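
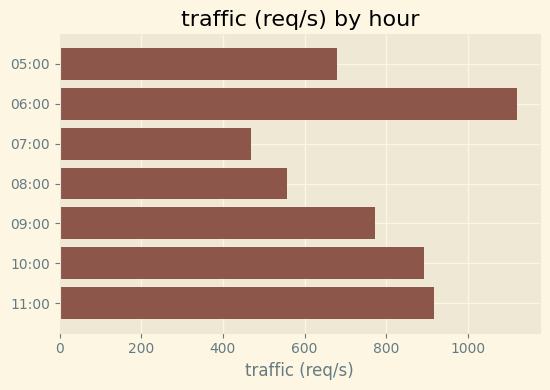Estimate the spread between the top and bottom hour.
≈ 600

Max 06:00 ≈ 1100, min 07:00 ≈ 500; range ≈ 600.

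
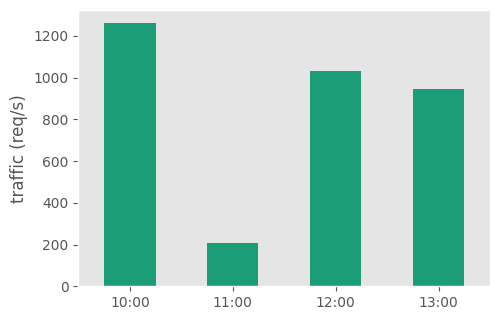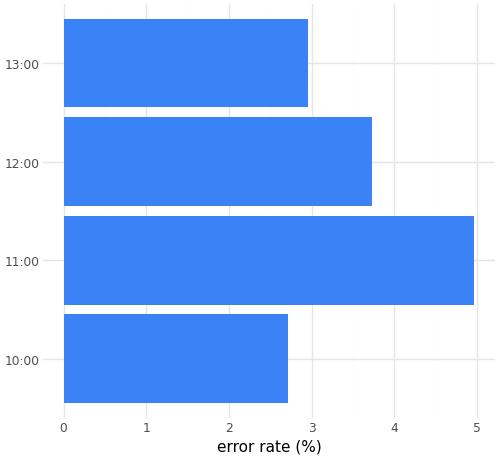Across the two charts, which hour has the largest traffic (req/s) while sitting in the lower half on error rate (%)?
Chart 2 median error rate (%) ≈ 3.5; below-median hours: 10:00, 13:00. Among those, 10:00 has the highest traffic (req/s) (≈ 1200).

10:00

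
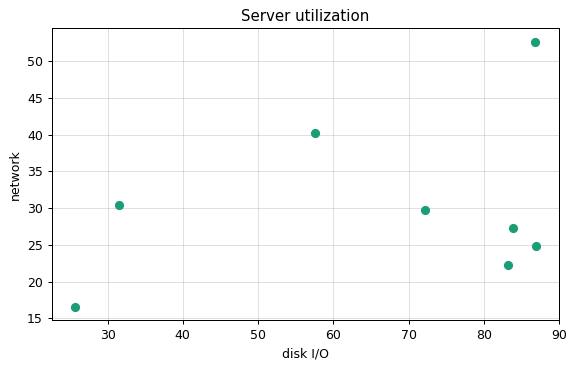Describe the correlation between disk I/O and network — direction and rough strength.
Points are positively correlated; weak (|r| ≈ 0.3).

positive, weak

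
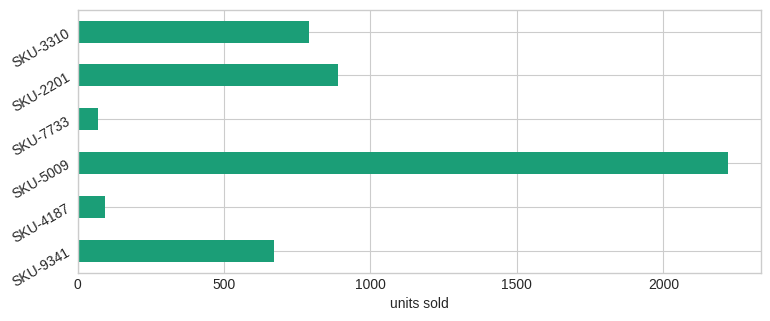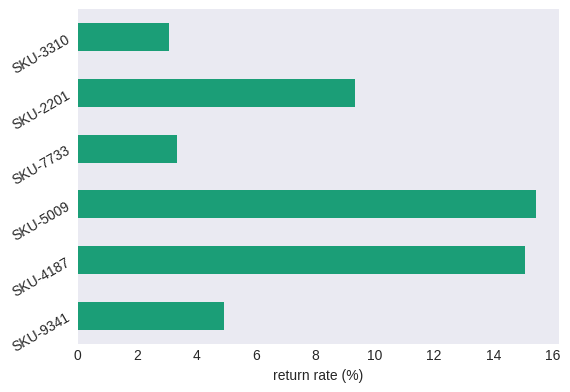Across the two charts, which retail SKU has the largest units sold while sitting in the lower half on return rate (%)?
SKU-3310

Chart 2 median return rate (%) ≈ 8; below-median retail SKUs: SKU-9341, SKU-7733, SKU-3310. Among those, SKU-3310 has the highest units sold (≈ 1000).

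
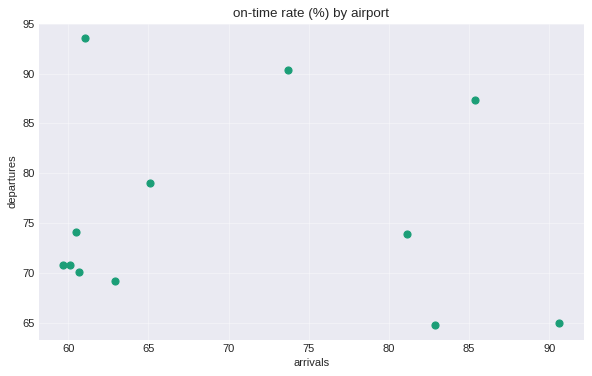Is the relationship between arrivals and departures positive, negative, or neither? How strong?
Points are roughly uncorrelated; weak (|r| ≈ 0.1).

no clear correlation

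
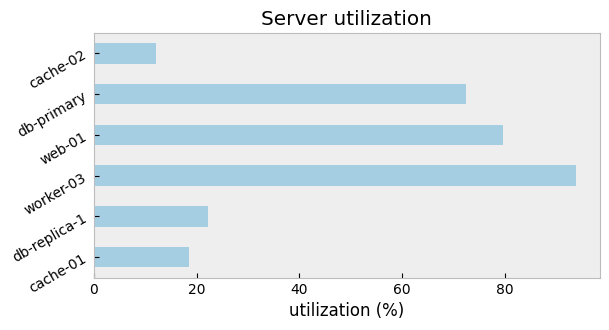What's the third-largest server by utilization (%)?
db-primary

Top 4: worker-03 ≈ 90, web-01 ≈ 80, db-primary ≈ 70, db-replica-1 ≈ 20.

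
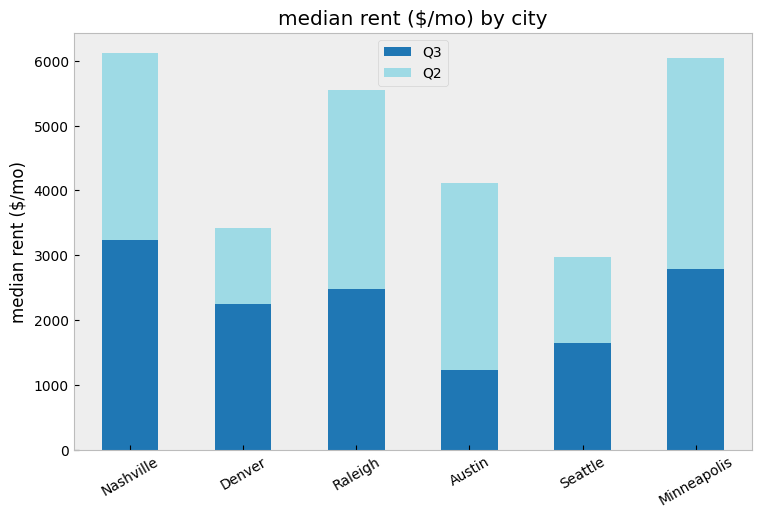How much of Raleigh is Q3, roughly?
Q3 top ≈ 2000, bottom ≈ 0; segment ≈ 2000.

≈ 2000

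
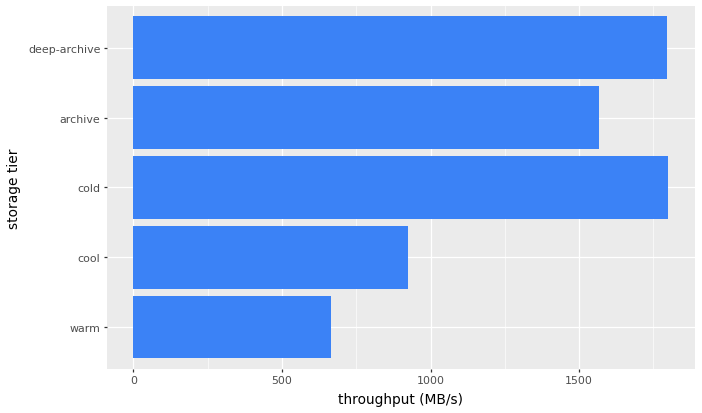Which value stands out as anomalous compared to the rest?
warm

warm ≈ 600; the rest sit between ≈ 1000 and ≈ 1800.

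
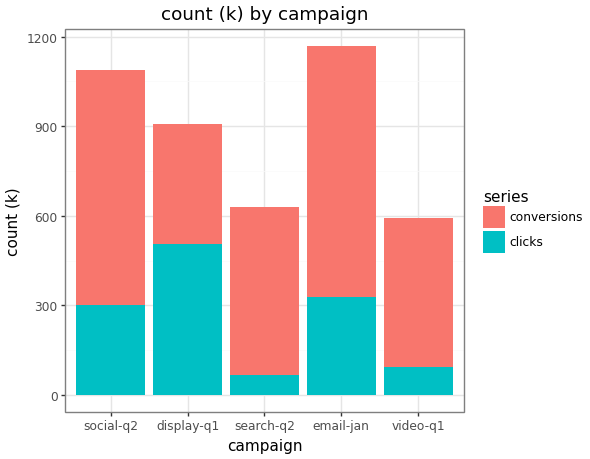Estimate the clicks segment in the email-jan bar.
clicks top ≈ 300, bottom ≈ 0; segment ≈ 300.

≈ 300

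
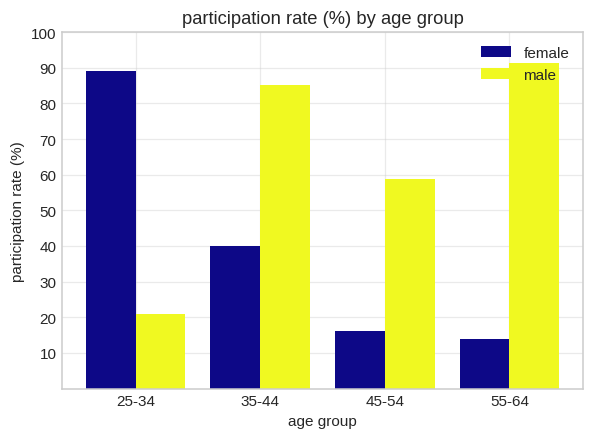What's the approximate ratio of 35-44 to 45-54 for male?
≈ 1.5×

35-44 ≈ 90, 45-54 ≈ 60; 90/60 ≈ 1.5.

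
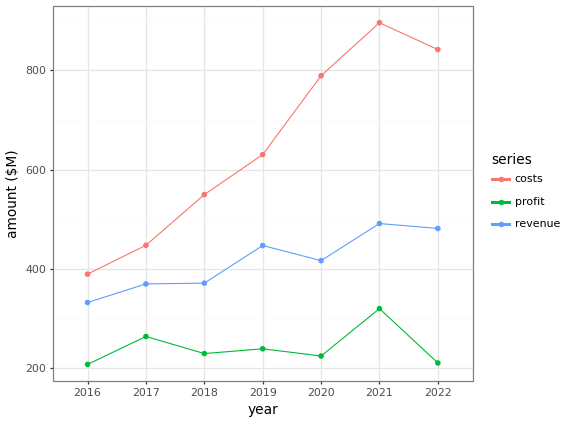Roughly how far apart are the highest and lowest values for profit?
Max 2021 ≈ 300, min 2016 ≈ 200; range ≈ 100.

≈ 100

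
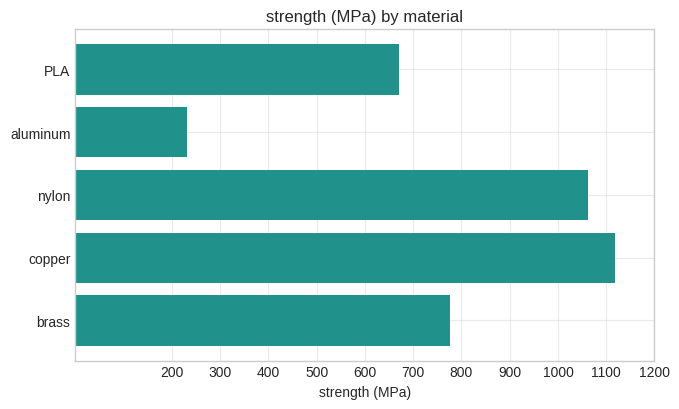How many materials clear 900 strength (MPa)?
2

Above 900: nylon, copper.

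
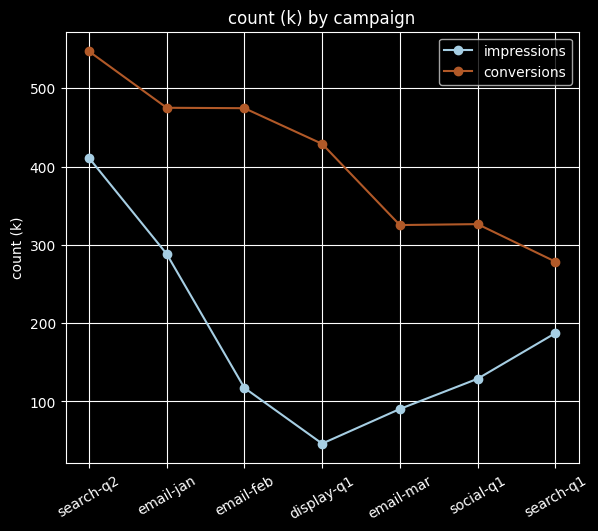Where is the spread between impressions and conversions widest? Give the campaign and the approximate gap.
display-q1, ≈ 400 k

display-q1: impressions ≈ 50, conversions ≈ 450 → gap ≈ 400. Next-largest (email-feb) is only ≈ 350.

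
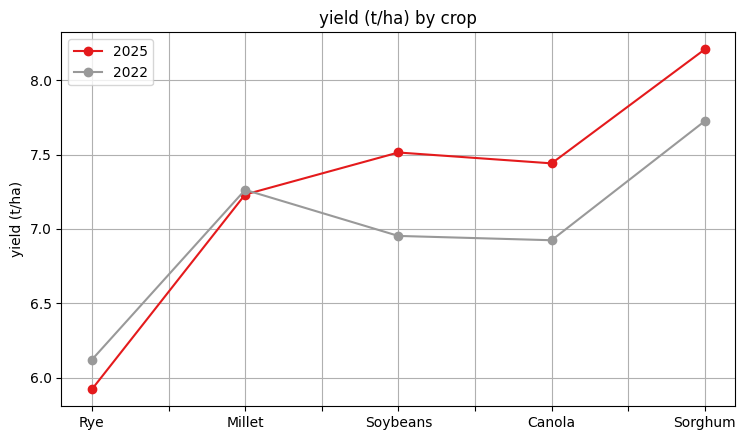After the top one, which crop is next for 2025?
Soybeans

Top 3 for 2025: Sorghum ≈ 8.2, Soybeans ≈ 7.6, Canola ≈ 7.4.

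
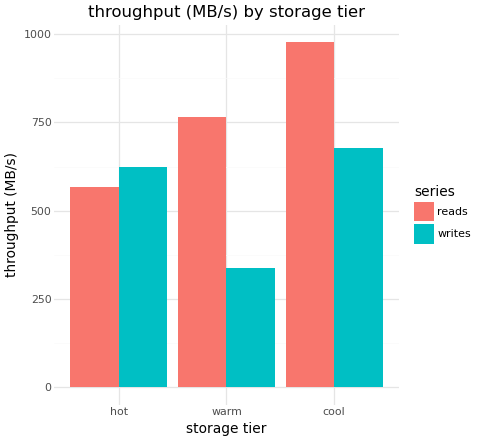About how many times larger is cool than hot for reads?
cool ≈ 1000, hot ≈ 600; 1000/600 ≈ 1.67.

≈ 1.67×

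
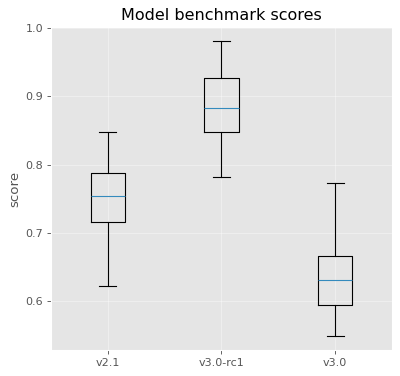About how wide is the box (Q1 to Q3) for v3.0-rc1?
Q3 ≈ 0.92, Q1 ≈ 0.84; IQR ≈ 0.08.

≈ 0.08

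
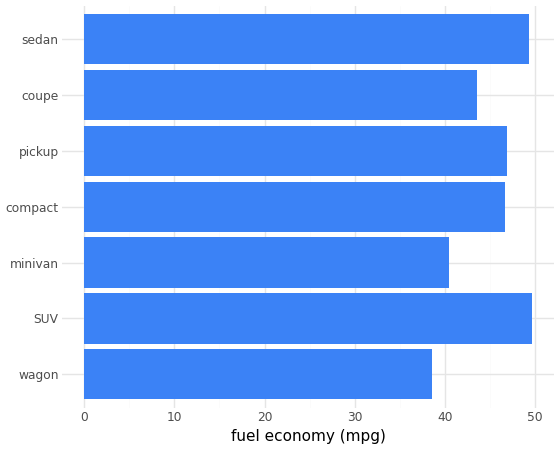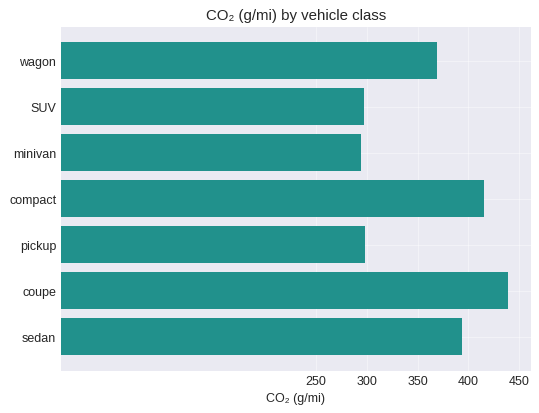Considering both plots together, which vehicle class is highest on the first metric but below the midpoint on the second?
Chart 2 median CO₂ (g/mi) ≈ 350; below-median vehicle classes: SUV, minivan, pickup. Among those, SUV has the highest fuel economy (mpg) (≈ 50).

SUV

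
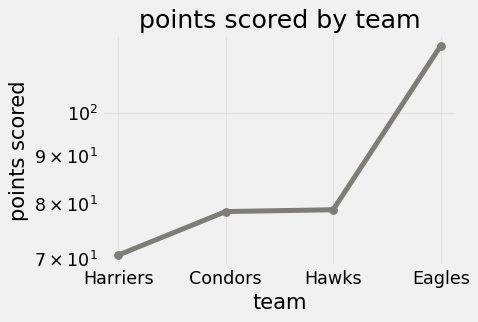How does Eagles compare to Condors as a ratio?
Eagles ≈ 120, Condors ≈ 80; 120/80 ≈ 1.5.

≈ 1.5×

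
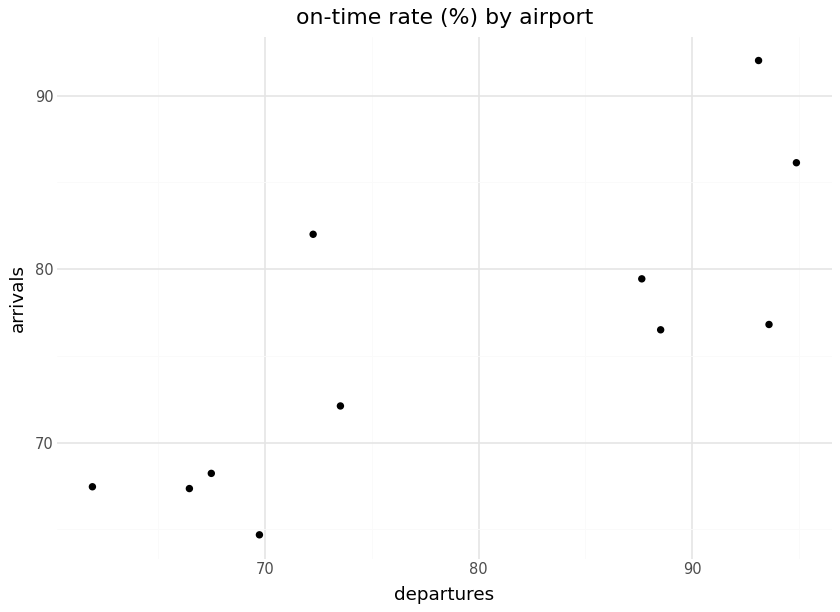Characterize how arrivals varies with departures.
positive, strong

Points are positively correlated; strong (|r| ≈ 0.8).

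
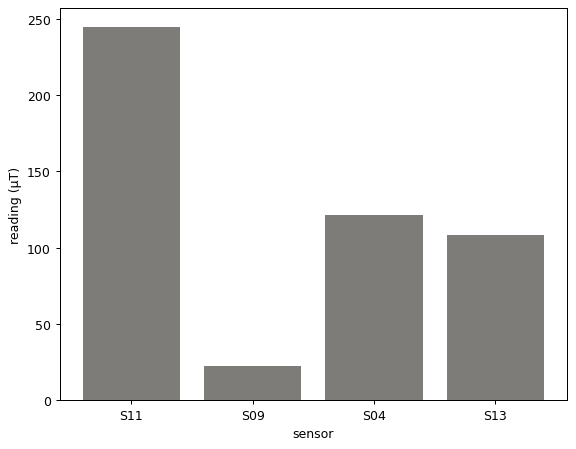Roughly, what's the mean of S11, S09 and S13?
≈ 125

(250 + 25 + 100) / 3 ≈ 125.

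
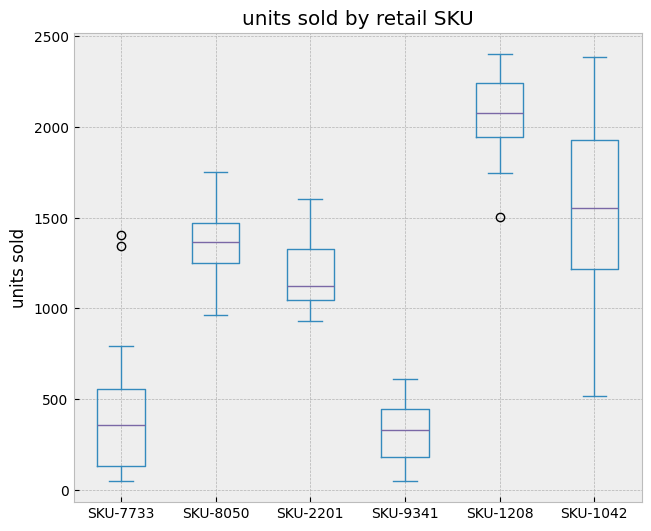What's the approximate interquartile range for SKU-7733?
Q3 ≈ 600, Q1 ≈ 200; IQR ≈ 400.

≈ 400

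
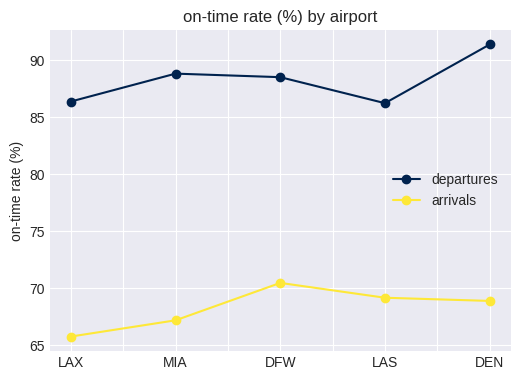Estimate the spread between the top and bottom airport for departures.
Max DEN ≈ 90, min LAS ≈ 85; range ≈ 5.

≈ 5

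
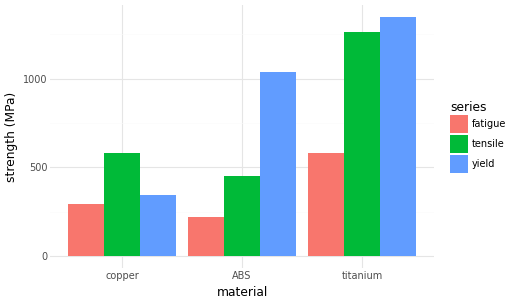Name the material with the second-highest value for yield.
ABS

Top 3 for yield: titanium ≈ 1400, ABS ≈ 1000, copper ≈ 400.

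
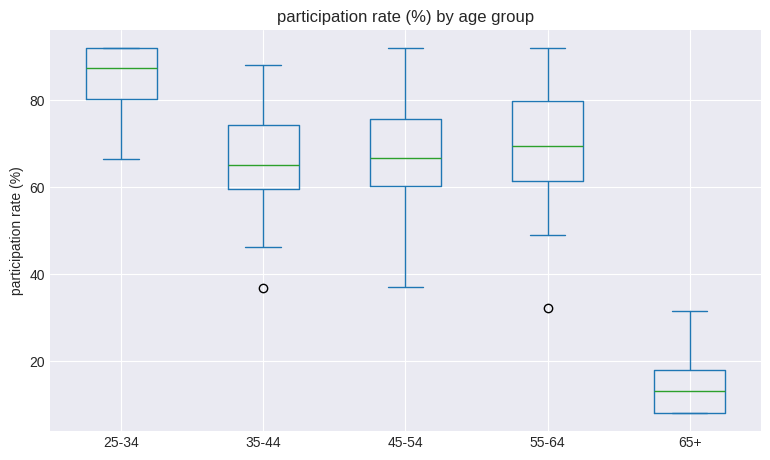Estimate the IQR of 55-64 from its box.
Q3 ≈ 80, Q1 ≈ 60; IQR ≈ 20.

≈ 20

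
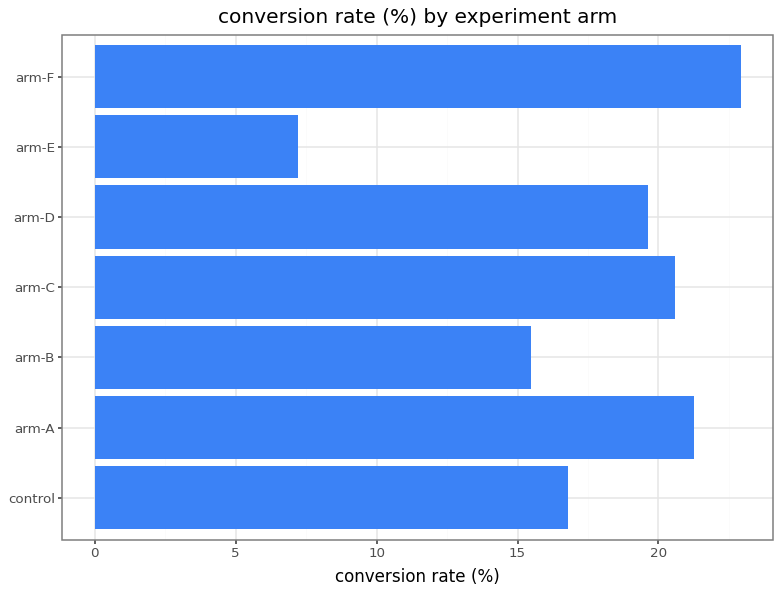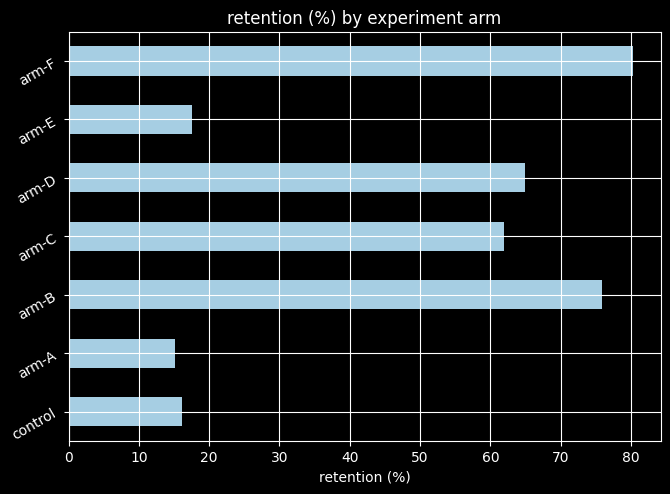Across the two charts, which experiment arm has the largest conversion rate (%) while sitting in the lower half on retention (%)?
Chart 2 median retention (%) ≈ 60; below-median experiment arms: control, arm-A, arm-E. Among those, arm-A has the highest conversion rate (%) (≈ 20).

arm-A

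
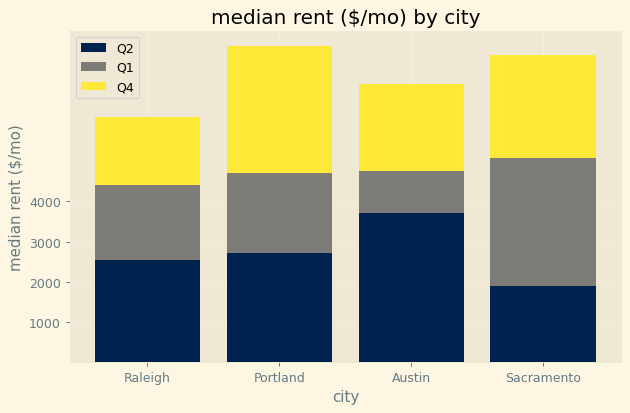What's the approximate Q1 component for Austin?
Q1 top ≈ 5000, bottom ≈ 4000; segment ≈ 1000.

≈ 1000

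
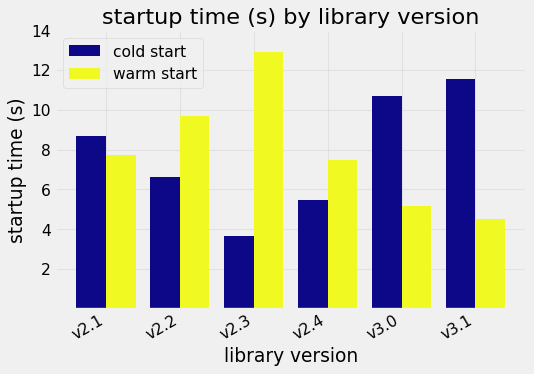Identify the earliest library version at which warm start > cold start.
v2.1: warm start ≈ 8 vs cold start ≈ 8 (not yet); v2.2: warm start ≈ 10 vs cold start ≈ 6 (first crossover).

v2.2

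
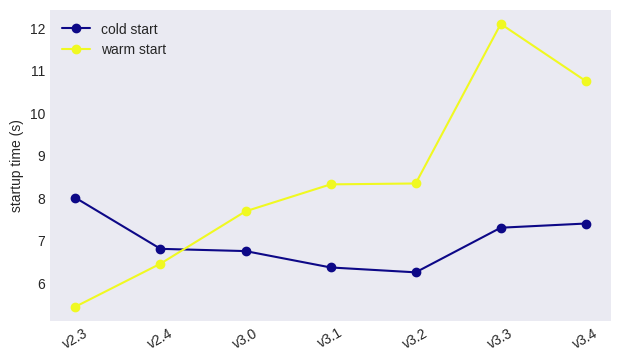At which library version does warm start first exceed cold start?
v2.4: warm start ≈ 6 vs cold start ≈ 7 (not yet); v3.0: warm start ≈ 8 vs cold start ≈ 7 (first crossover).

v3.0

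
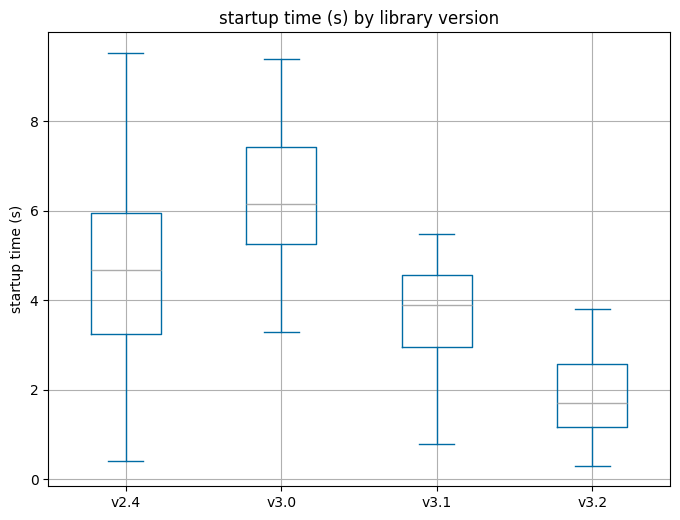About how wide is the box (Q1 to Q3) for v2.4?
≈ 3.0

Q3 ≈ 6.0, Q1 ≈ 3.0; IQR ≈ 3.0.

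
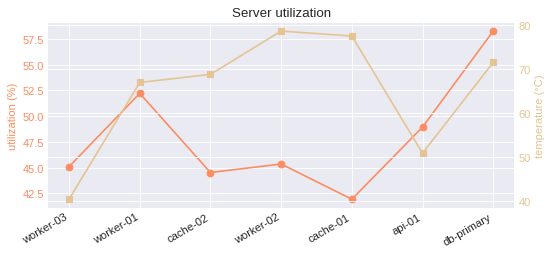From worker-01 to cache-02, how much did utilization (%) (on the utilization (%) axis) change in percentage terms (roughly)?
≈ -15.4%

worker-01 ≈ 52, cache-02 ≈ 44; (44 − 52) / 52 ≈ -15.4%.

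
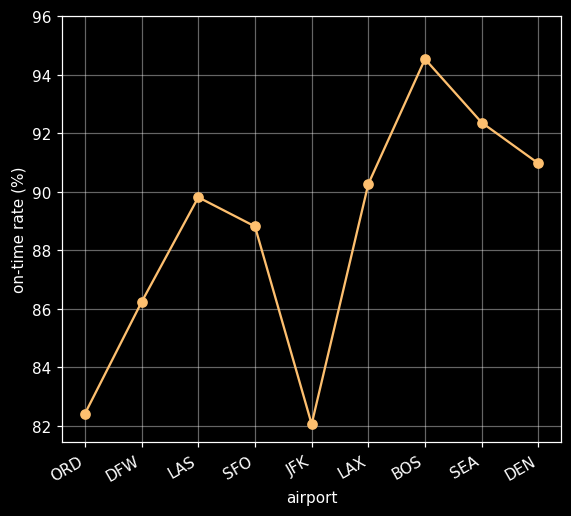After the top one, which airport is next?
Top 3: BOS ≈ 94, SEA ≈ 92, DEN ≈ 90.

SEA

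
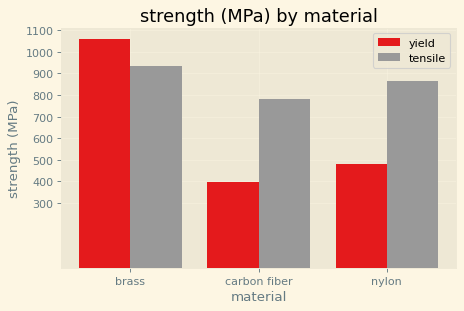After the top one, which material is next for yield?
Top 3 for yield: brass ≈ 1100, nylon ≈ 500, carbon fiber ≈ 400.

nylon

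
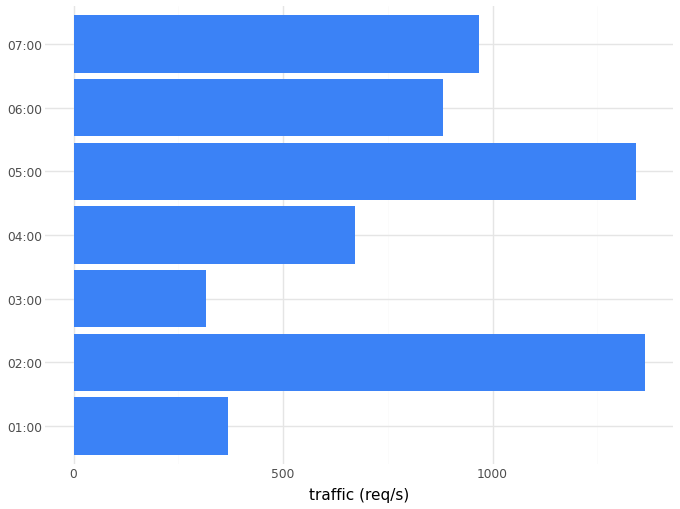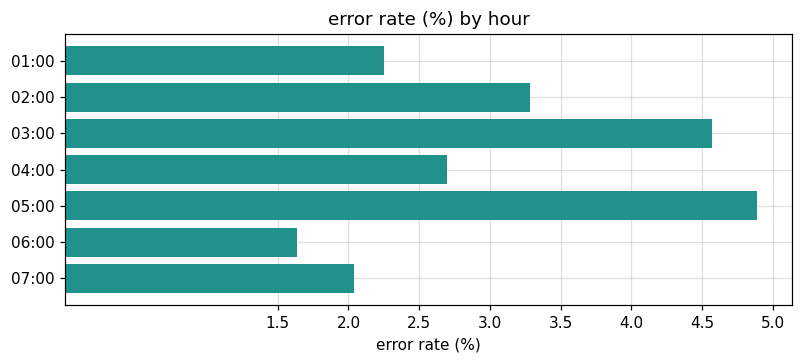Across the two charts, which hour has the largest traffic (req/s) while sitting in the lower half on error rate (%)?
07:00

Chart 2 median error rate (%) ≈ 2.5; below-median hours: 01:00, 06:00, 07:00. Among those, 07:00 has the highest traffic (req/s) (≈ 1000).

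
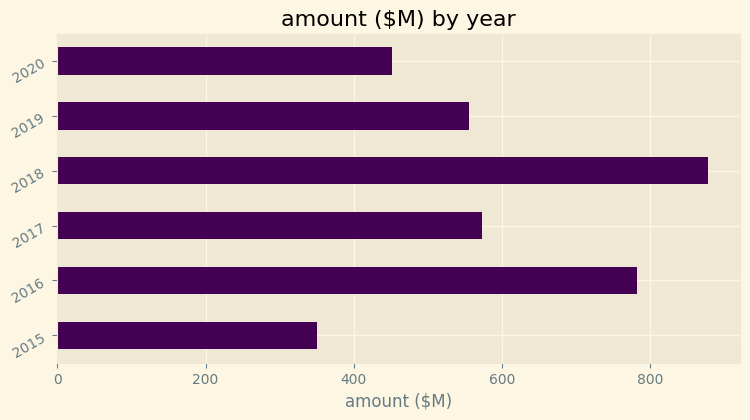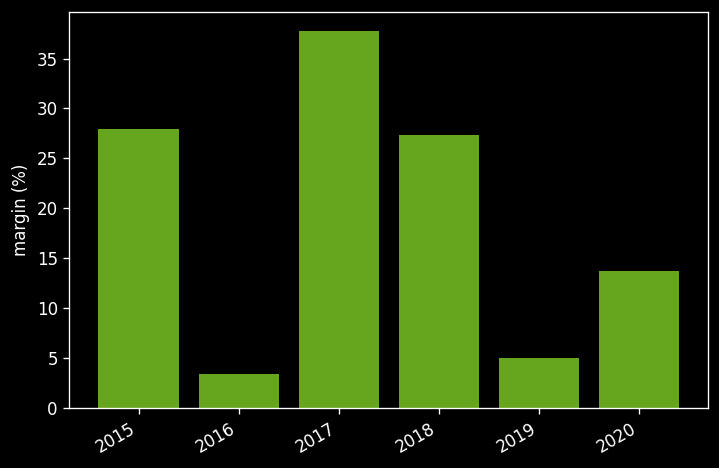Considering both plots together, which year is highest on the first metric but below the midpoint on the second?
2016

Chart 2 median margin (%) ≈ 20; below-median years: 2016, 2019, 2020. Among those, 2016 has the highest amount ($M) (≈ 800).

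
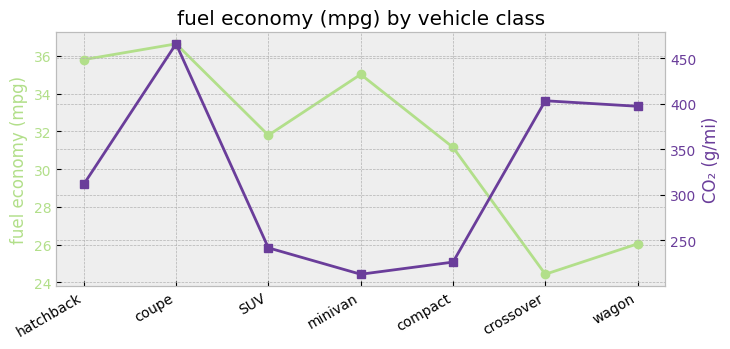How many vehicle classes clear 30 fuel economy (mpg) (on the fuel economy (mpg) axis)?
5

Above 30: hatchback, coupe, SUV, minivan, compact.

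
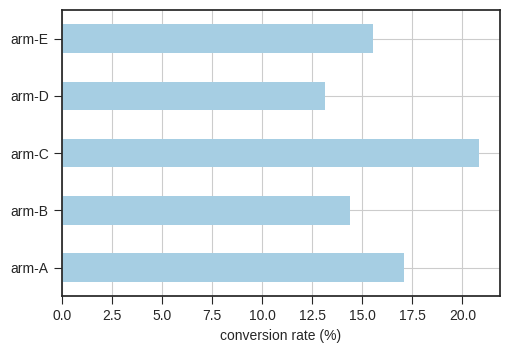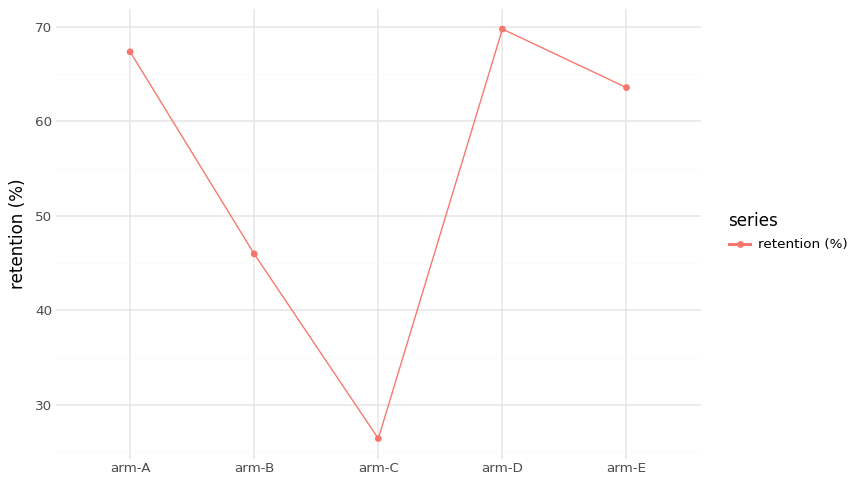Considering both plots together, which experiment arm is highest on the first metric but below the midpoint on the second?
Chart 2 median retention (%) ≈ 60; below-median experiment arms: arm-B, arm-C. Among those, arm-C has the highest conversion rate (%) (≈ 20).

arm-C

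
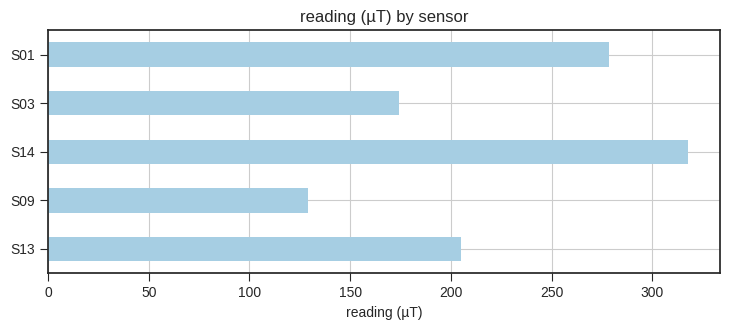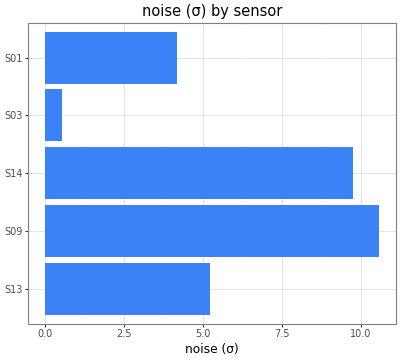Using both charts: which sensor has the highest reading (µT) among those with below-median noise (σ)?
S01

Chart 2 median noise (σ) ≈ 5; below-median sensors: S03, S01. Among those, S01 has the highest reading (µT) (≈ 300).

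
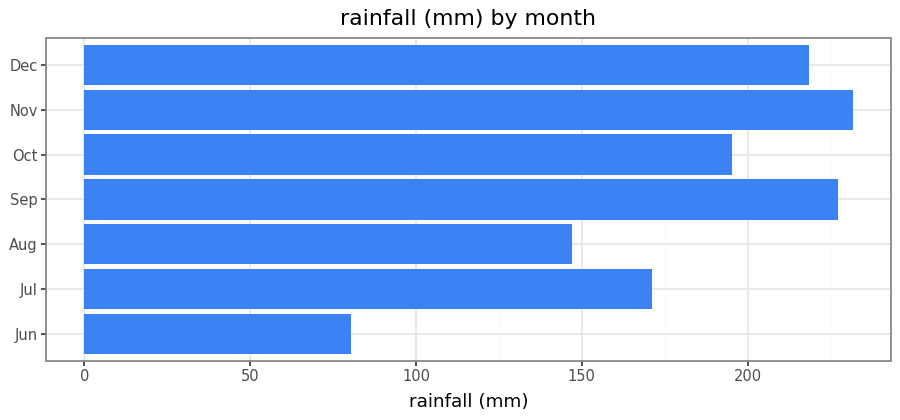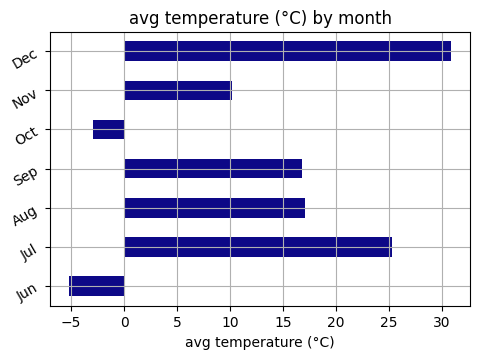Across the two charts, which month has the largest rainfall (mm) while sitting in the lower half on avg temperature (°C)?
Nov

Chart 2 median avg temperature (°C) ≈ 15; below-median months: Jun, Oct, Nov. Among those, Nov has the highest rainfall (mm) (≈ 225).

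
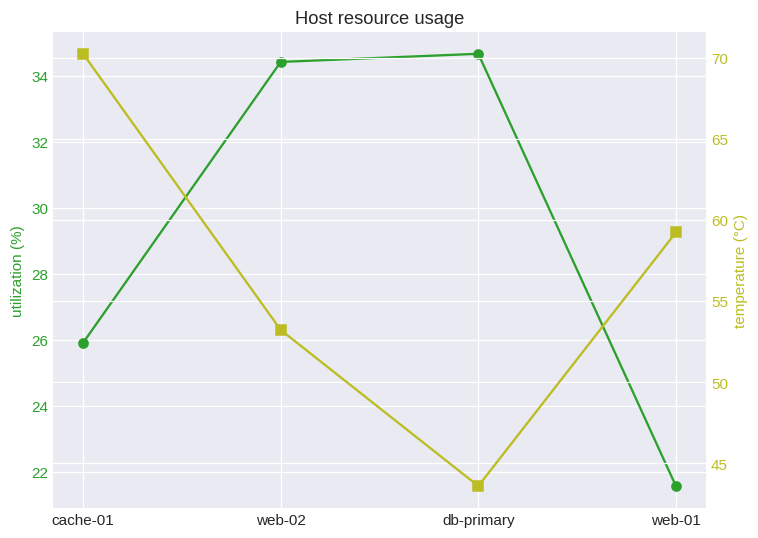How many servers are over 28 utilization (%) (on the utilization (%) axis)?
2

Above 28: web-02, db-primary.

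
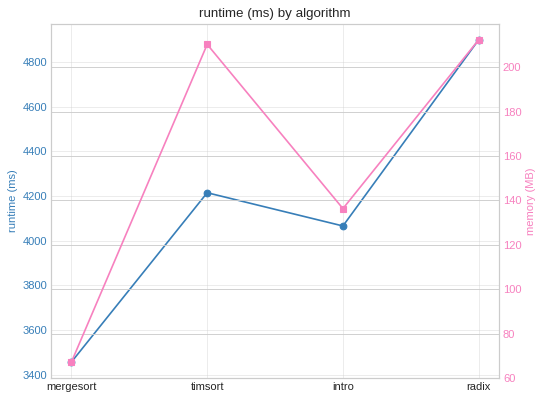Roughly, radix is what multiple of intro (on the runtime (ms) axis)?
radix ≈ 4800, intro ≈ 4000; 4800/4000 ≈ 1.2.

≈ 1.2×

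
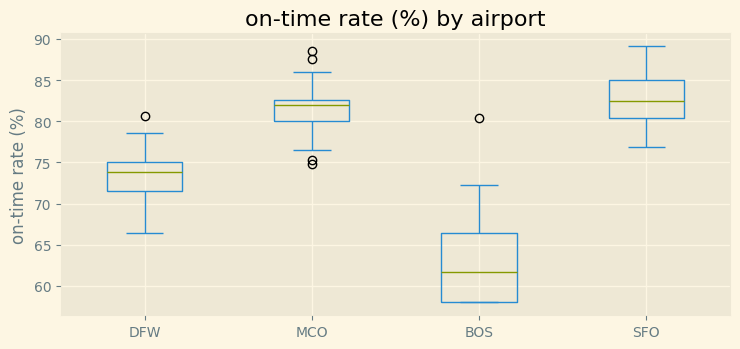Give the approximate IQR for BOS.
Q3 ≈ 66, Q1 ≈ 58; IQR ≈ 8.

≈ 8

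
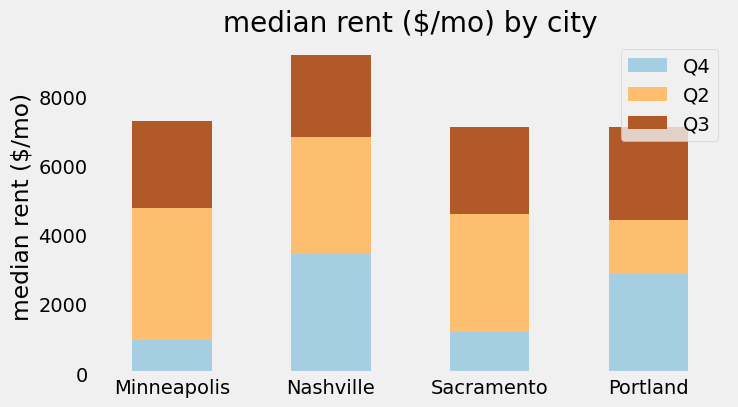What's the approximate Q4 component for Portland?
≈ 3000

Q4 top ≈ 3000, bottom ≈ 0; segment ≈ 3000.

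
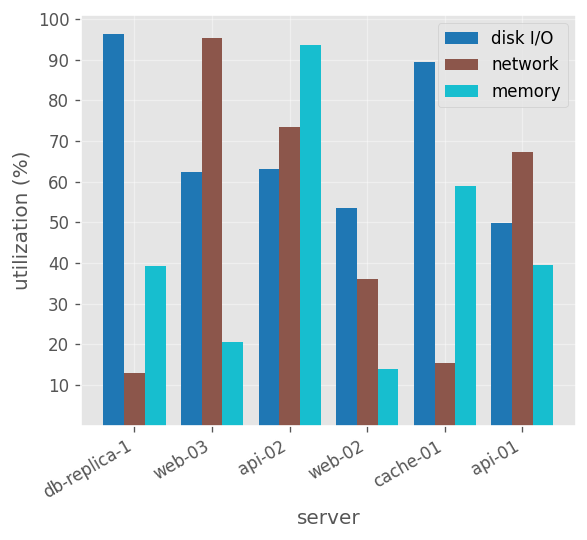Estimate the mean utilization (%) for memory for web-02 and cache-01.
(10 + 60) / 2 ≈ 35.

≈ 35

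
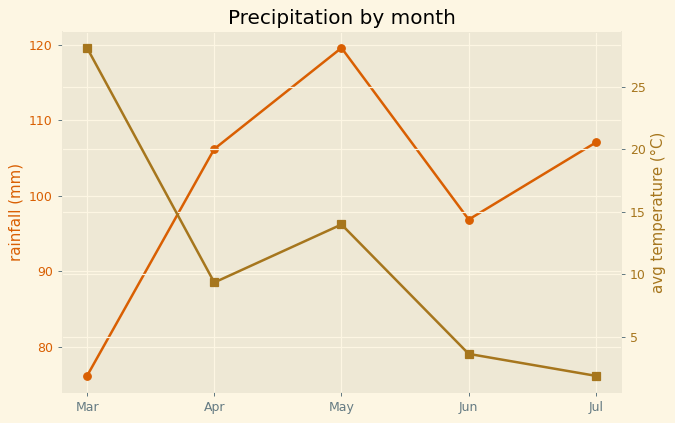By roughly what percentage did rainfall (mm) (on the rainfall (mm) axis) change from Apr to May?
Apr ≈ 105, May ≈ 120; (120 − 105) / 105 ≈ +14.3%.

≈ +14.3%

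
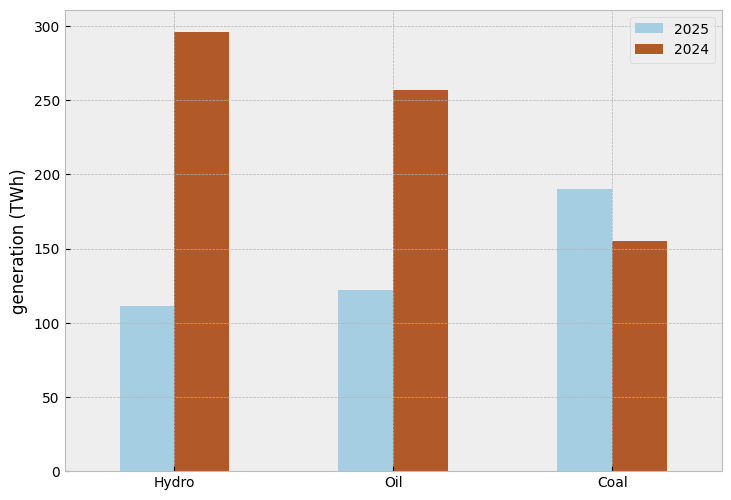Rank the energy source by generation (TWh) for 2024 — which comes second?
Top 3 for 2024: Hydro ≈ 300, Oil ≈ 250, Coal ≈ 150.

Oil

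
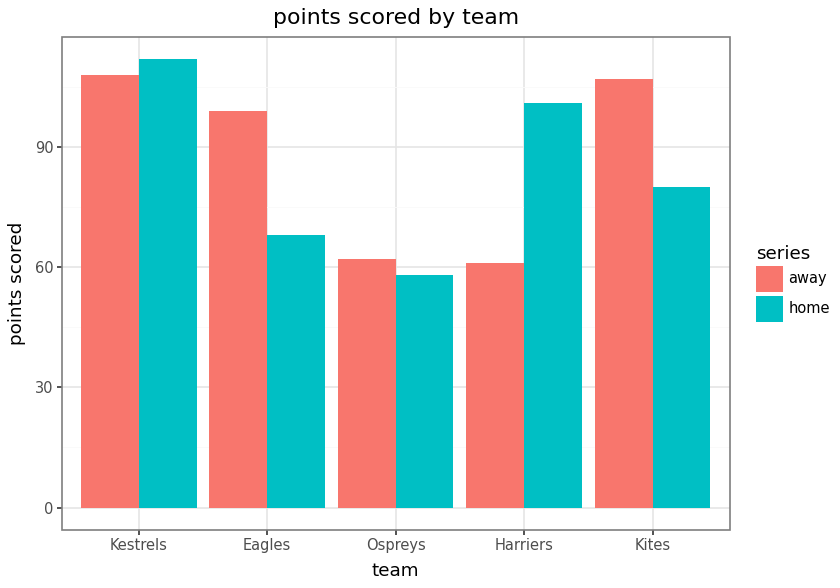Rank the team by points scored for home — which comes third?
Top 4 for home: Kestrels ≈ 110, Harriers ≈ 100, Kites ≈ 80, Eagles ≈ 70.

Kites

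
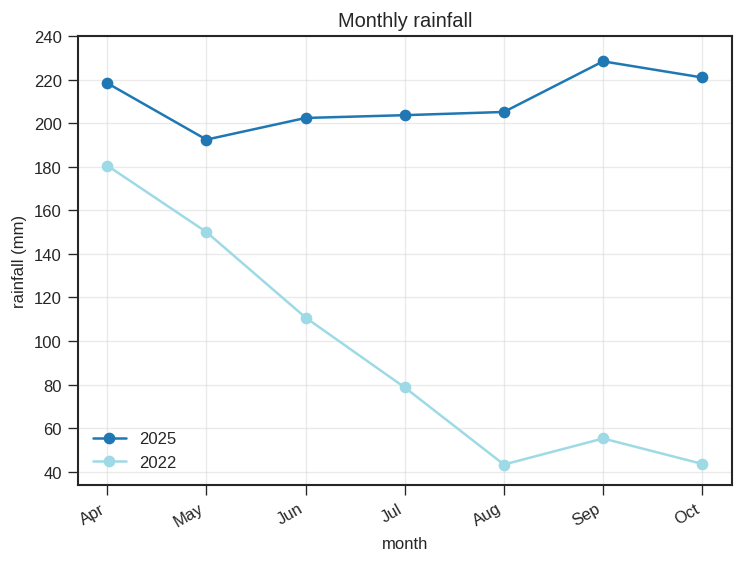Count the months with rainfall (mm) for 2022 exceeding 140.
2

Above 140: Apr, May.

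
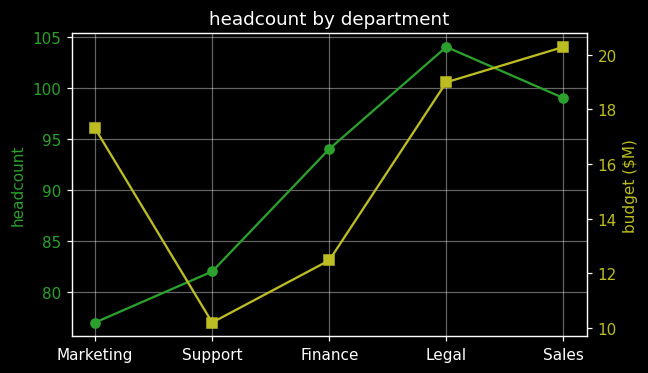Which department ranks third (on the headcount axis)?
Top 4 (on the headcount axis): Legal ≈ 105, Sales ≈ 100, Finance ≈ 95, Support ≈ 80.

Finance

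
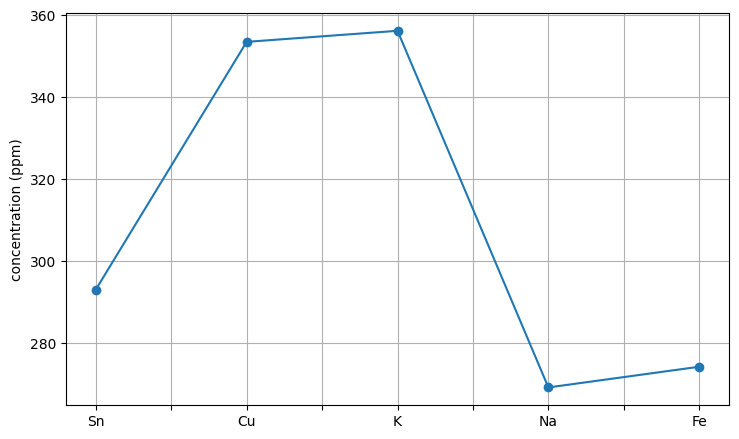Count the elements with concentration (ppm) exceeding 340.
Above 340: Cu, K.

2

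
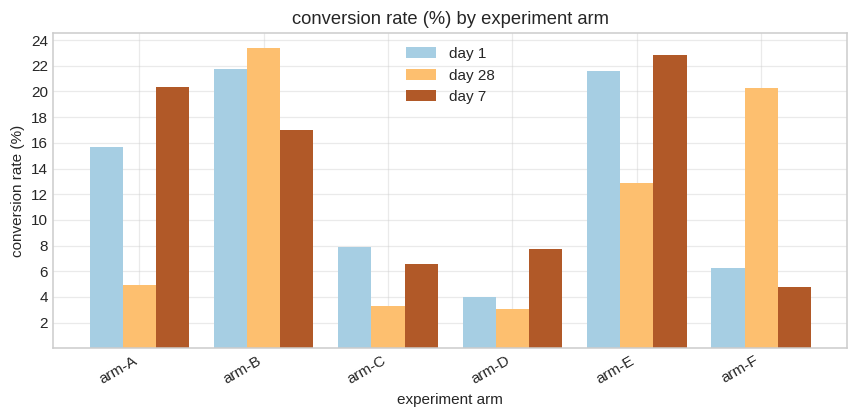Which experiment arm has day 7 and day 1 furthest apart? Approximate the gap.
arm-B: day 7 ≈ 16, day 1 ≈ 22 → gap ≈ 6. Next-largest (arm-A) is only ≈ 4.

arm-B, ≈ 6 %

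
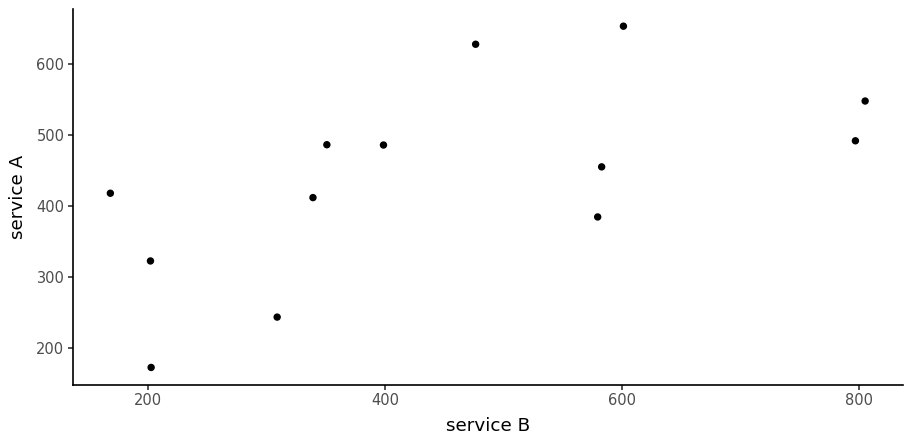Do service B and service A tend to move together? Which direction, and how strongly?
Points are positively correlated; moderate (|r| ≈ 0.6).

positive, moderate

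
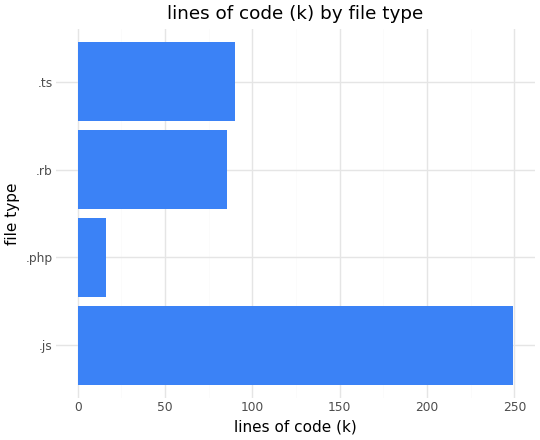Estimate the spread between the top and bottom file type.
≈ 225

Max .js ≈ 250, min .php ≈ 25; range ≈ 225.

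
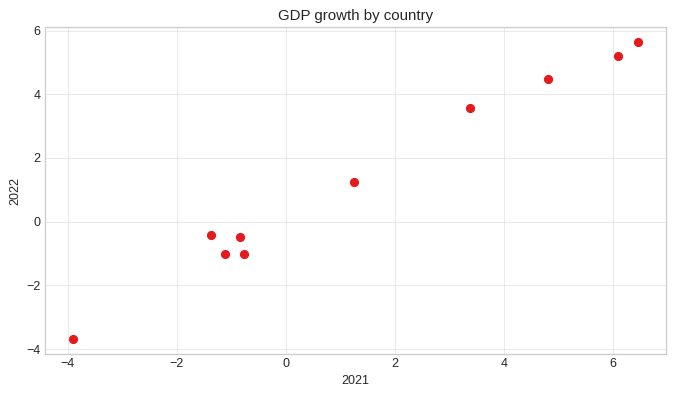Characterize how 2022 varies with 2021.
Points are positively correlated; strong (|r| ≈ 1.0).

positive, strong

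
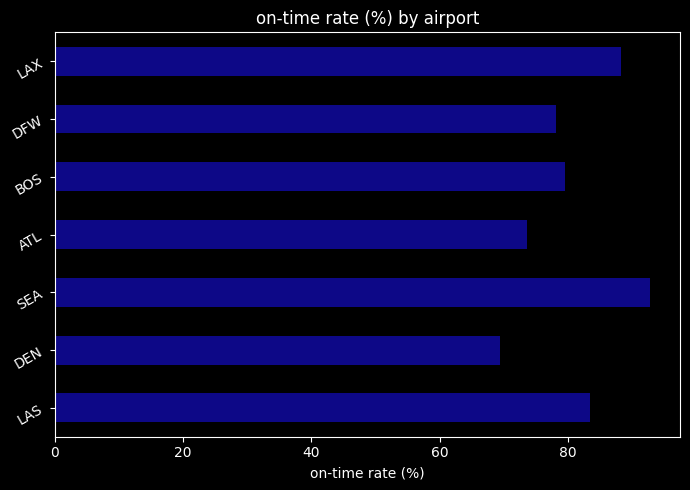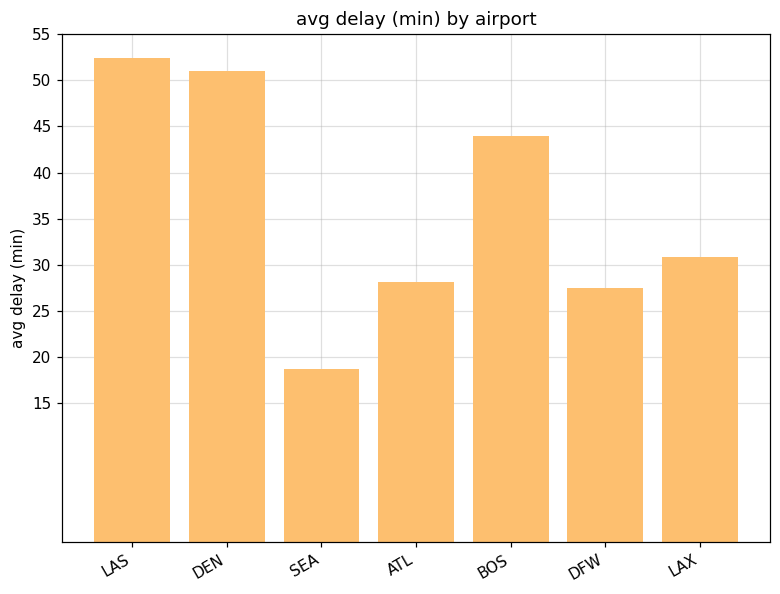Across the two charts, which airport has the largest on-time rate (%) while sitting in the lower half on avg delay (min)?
Chart 2 median avg delay (min) ≈ 30; below-median airports: SEA, ATL, DFW. Among those, SEA has the highest on-time rate (%) (≈ 90).

SEA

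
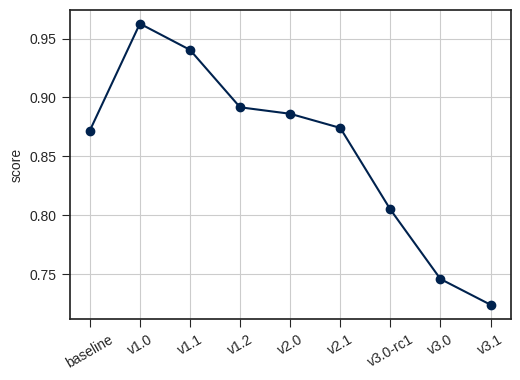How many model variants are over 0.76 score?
7

Above 0.76: baseline, v1.0, v1.1, v1.2, v2.0, v2.1, v3.0-rc1.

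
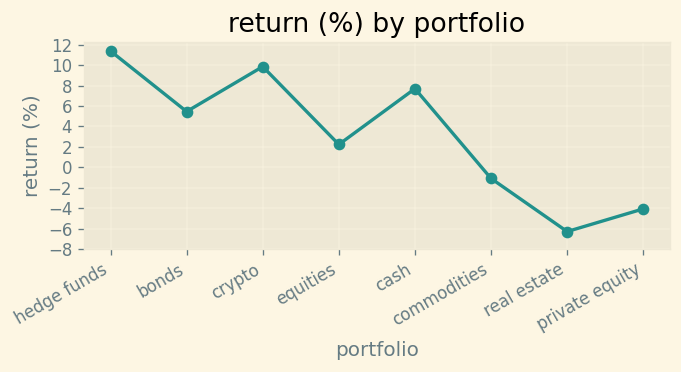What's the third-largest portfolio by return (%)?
cash

Top 4: hedge funds ≈ 12, crypto ≈ 10, cash ≈ 8, bonds ≈ 6.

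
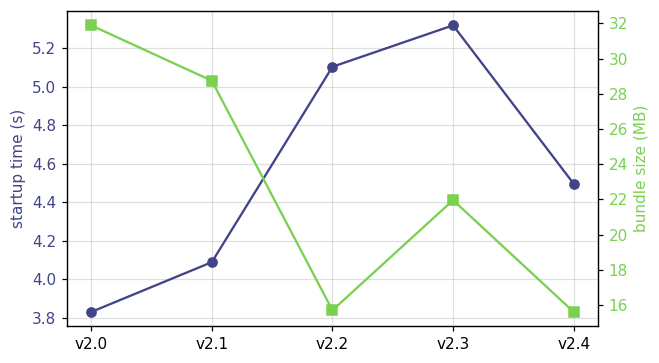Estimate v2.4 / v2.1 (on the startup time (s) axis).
≈ 1.1×

v2.4 ≈ 4.4, v2.1 ≈ 4.0; 4.4/4.0 ≈ 1.1.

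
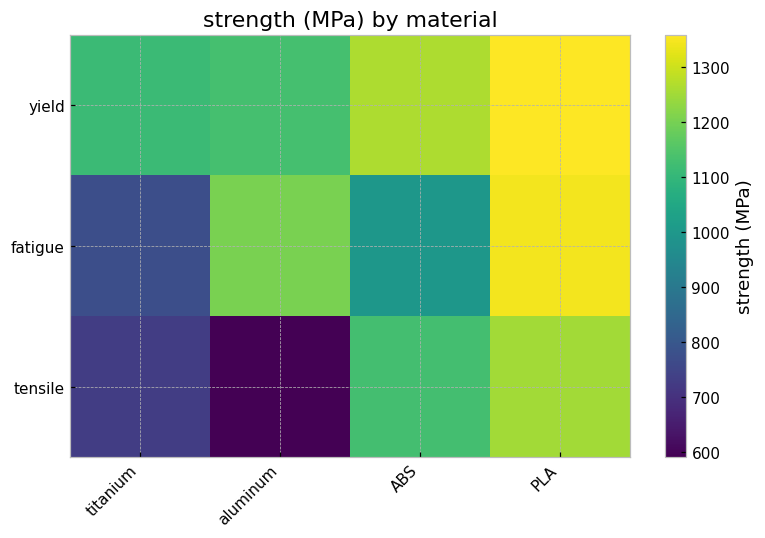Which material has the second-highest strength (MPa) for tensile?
ABS

Top 3 for tensile: PLA ≈ 1200, ABS ≈ 1100, titanium ≈ 700.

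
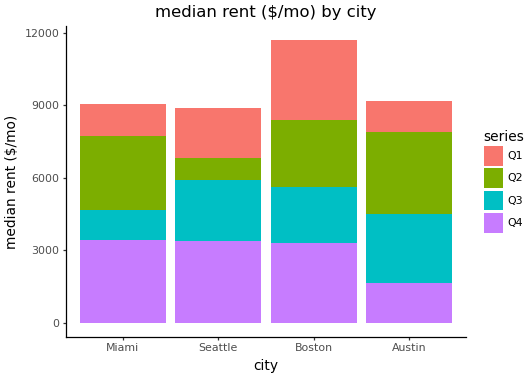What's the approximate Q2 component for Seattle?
≈ 1000

Q2 top ≈ 7000, bottom ≈ 6000; segment ≈ 1000.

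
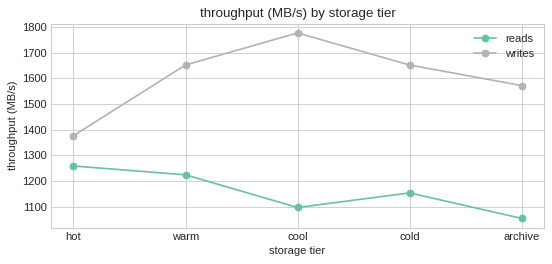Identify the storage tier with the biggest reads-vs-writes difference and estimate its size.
cool: reads ≈ 1100, writes ≈ 1800 → gap ≈ 700. Next-largest (archive) is only ≈ 500.

cool, ≈ 700 MB/s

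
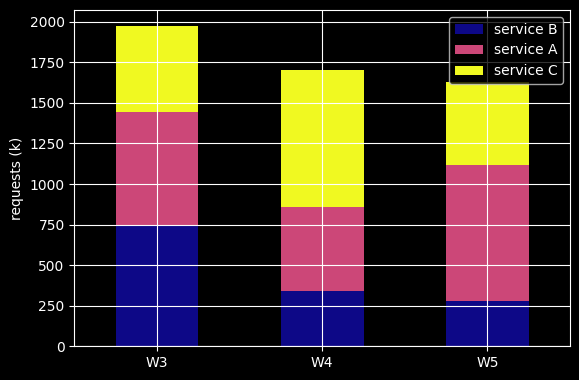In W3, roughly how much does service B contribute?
service B top ≈ 800, bottom ≈ 0; segment ≈ 800.

≈ 800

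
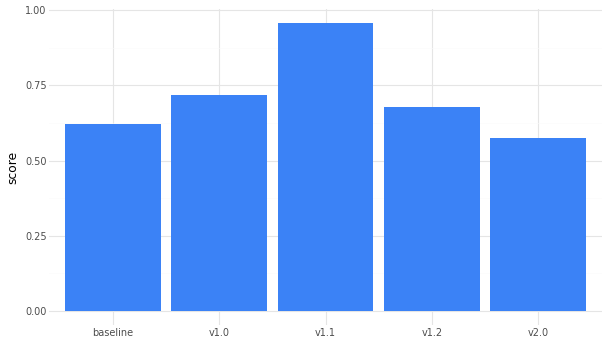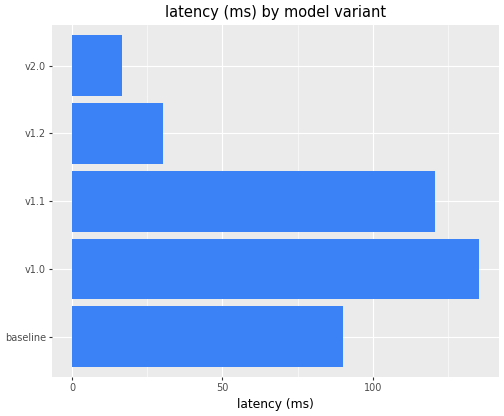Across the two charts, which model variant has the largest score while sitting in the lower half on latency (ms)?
v1.2

Chart 2 median latency (ms) ≈ 80; below-median model variants: v1.2, v2.0. Among those, v1.2 has the highest score (≈ 0.7).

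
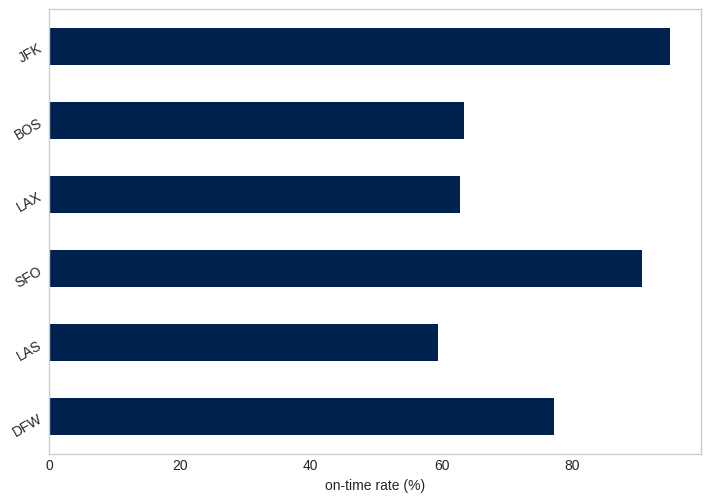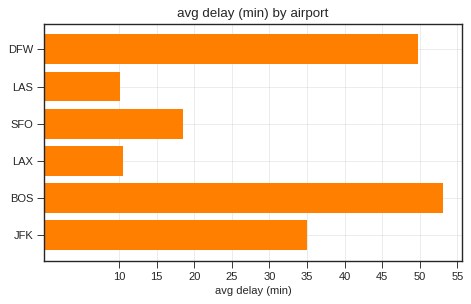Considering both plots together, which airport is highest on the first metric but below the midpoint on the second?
SFO

Chart 2 median avg delay (min) ≈ 25; below-median airports: LAS, SFO, LAX. Among those, SFO has the highest on-time rate (%) (≈ 90).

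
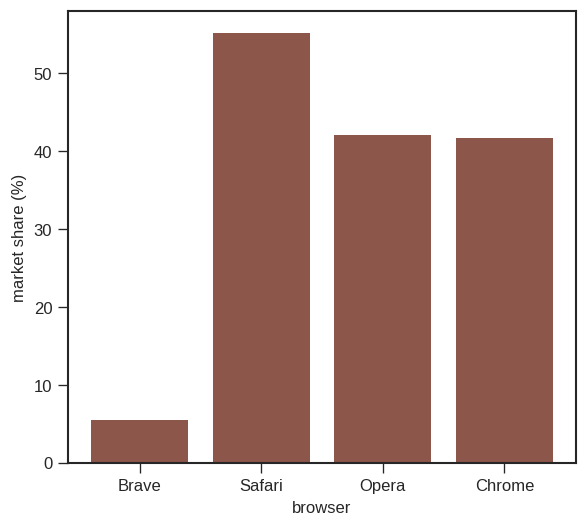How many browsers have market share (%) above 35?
Above 35: Safari, Opera, Chrome.

3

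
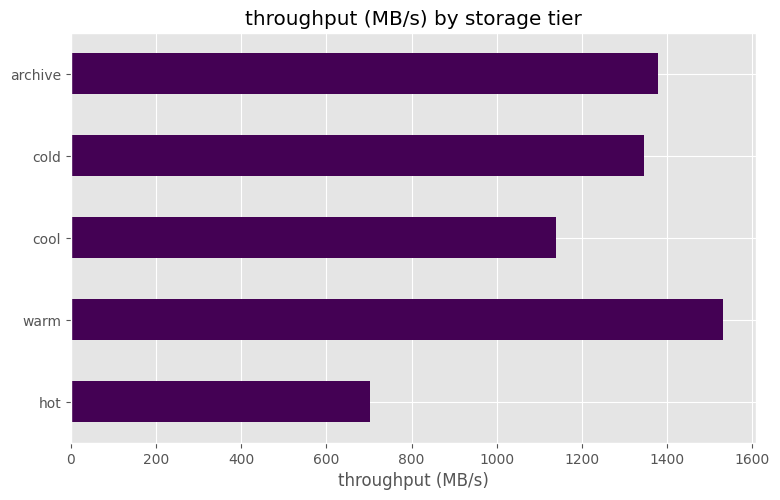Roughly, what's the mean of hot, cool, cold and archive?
≈ 1200

(800 + 1200 + 1400 + 1400) / 4 ≈ 1200.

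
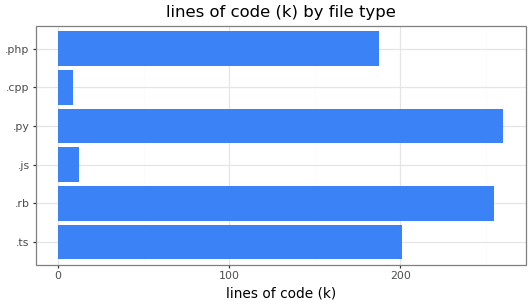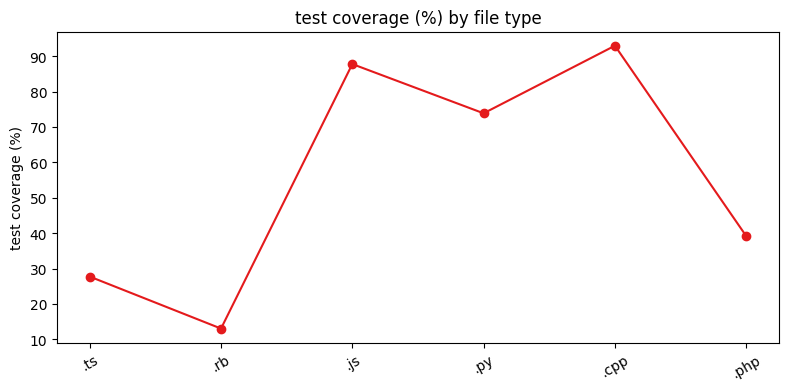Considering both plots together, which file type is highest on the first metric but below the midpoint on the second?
.rb

Chart 2 median test coverage (%) ≈ 60; below-median file types: .ts, .rb, .php. Among those, .rb has the highest lines of code (k) (≈ 250).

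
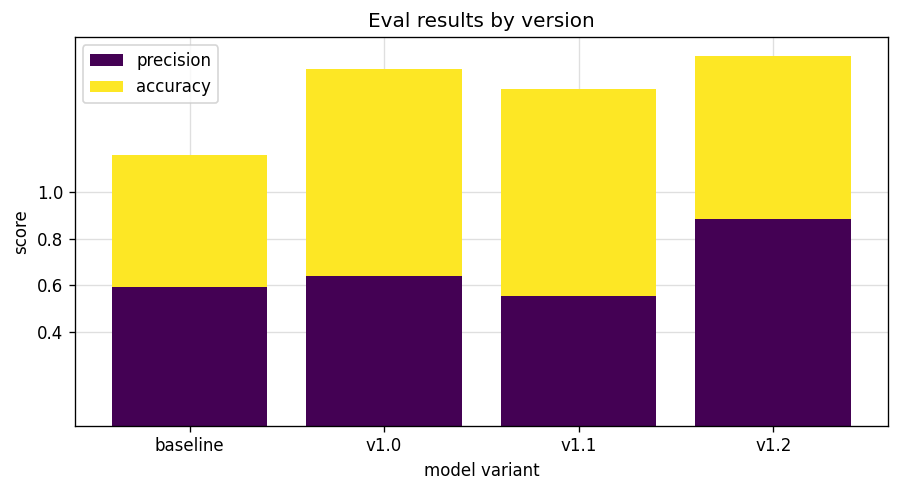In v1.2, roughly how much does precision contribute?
precision top ≈ 0.8, bottom ≈ 0.0; segment ≈ 0.8.

≈ 0.8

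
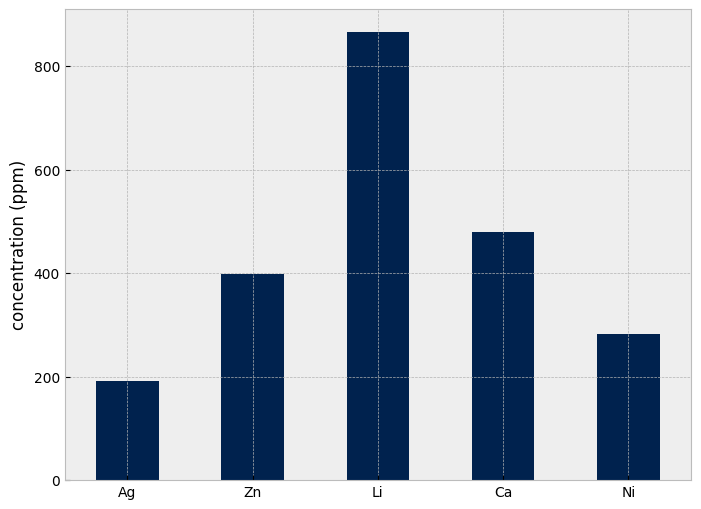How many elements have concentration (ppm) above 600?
1

Above 600: Li.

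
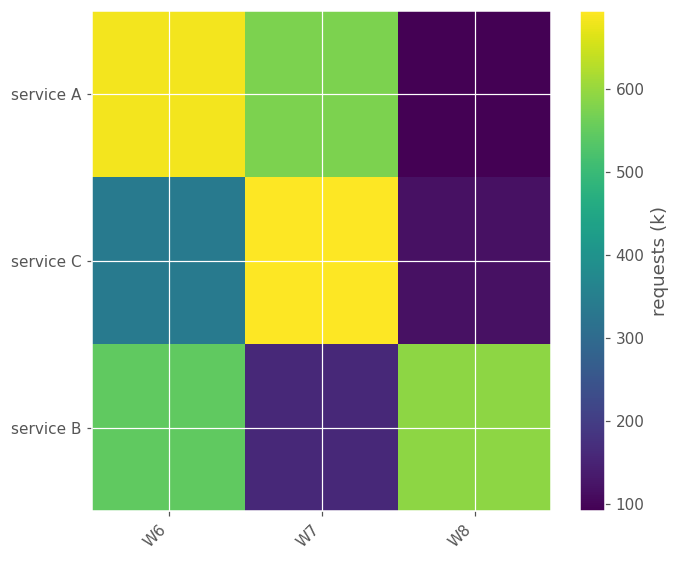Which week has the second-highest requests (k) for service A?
Top 3 for service A: W6 ≈ 700, W7 ≈ 600, W8 ≈ 100.

W7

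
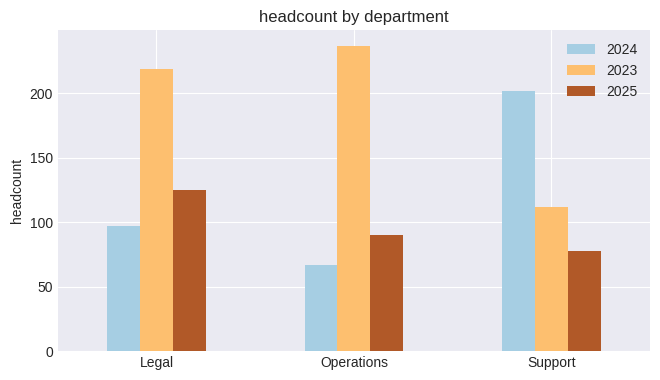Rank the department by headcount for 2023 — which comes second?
Top 3 for 2023: Operations ≈ 240, Legal ≈ 220, Support ≈ 120.

Legal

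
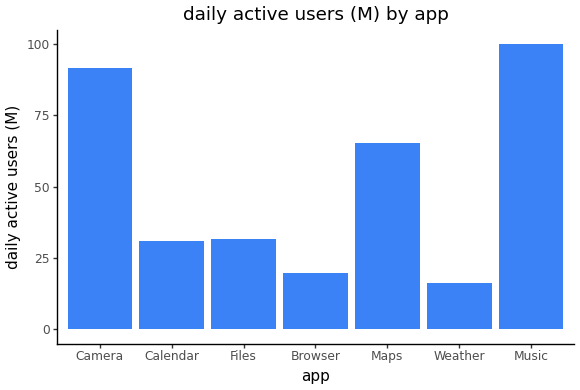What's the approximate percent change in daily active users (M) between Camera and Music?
Camera ≈ 90, Music ≈ 100; (100 − 90) / 90 ≈ +11.1%.

≈ +11.1%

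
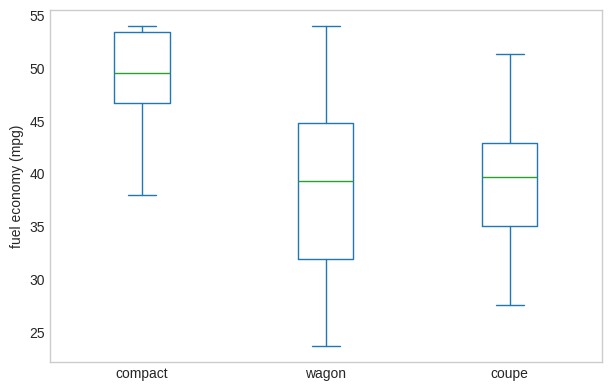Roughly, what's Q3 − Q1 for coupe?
≈ 8

Q3 ≈ 43, Q1 ≈ 35; IQR ≈ 8.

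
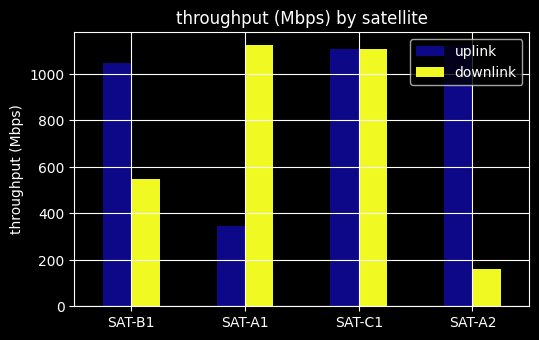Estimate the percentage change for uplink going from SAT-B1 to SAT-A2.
≈ +10%

SAT-B1 ≈ 1000, SAT-A2 ≈ 1100; (1100 − 1000) / 1000 ≈ +10%.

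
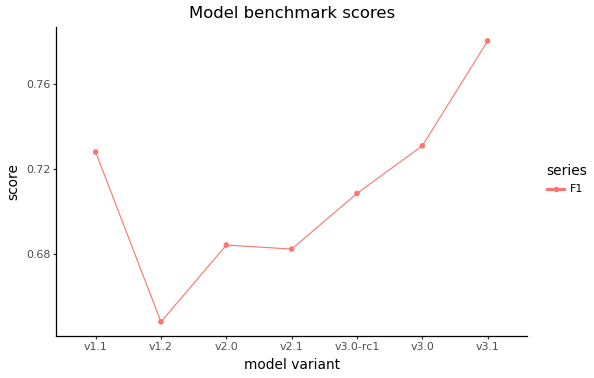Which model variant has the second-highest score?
v3.0

Top 3: v3.1 ≈ 0.78, v3.0 ≈ 0.74, v1.1 ≈ 0.72.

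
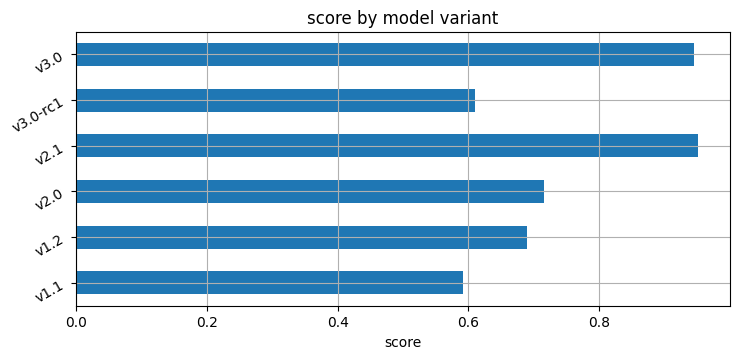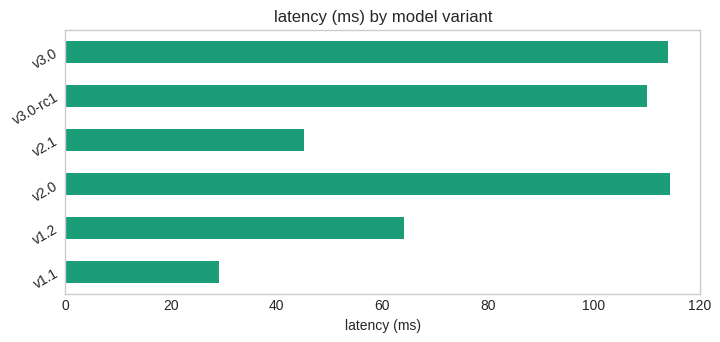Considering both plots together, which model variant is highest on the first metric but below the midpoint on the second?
v2.1

Chart 2 median latency (ms) ≈ 80; below-median model variants: v1.1, v1.2, v2.1. Among those, v2.1 has the highest score (≈ 1).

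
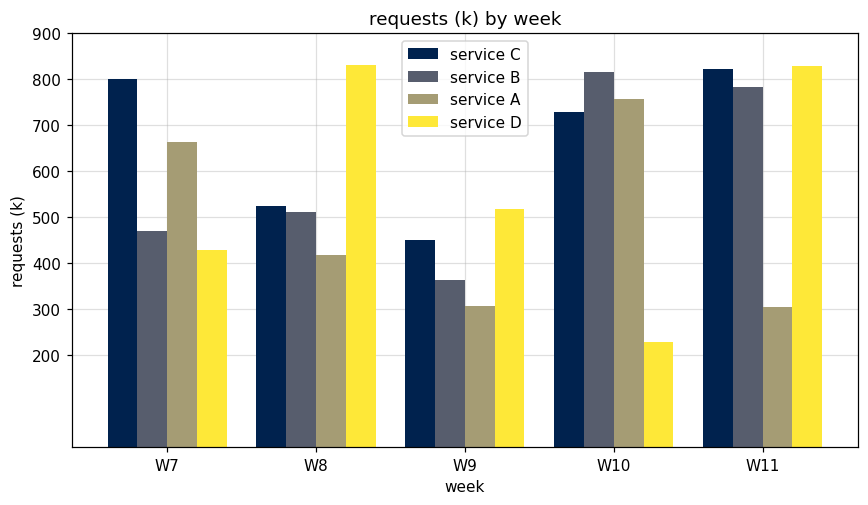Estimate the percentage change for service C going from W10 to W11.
≈ +14.3%

W10 ≈ 700, W11 ≈ 800; (800 − 700) / 700 ≈ +14.3%.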